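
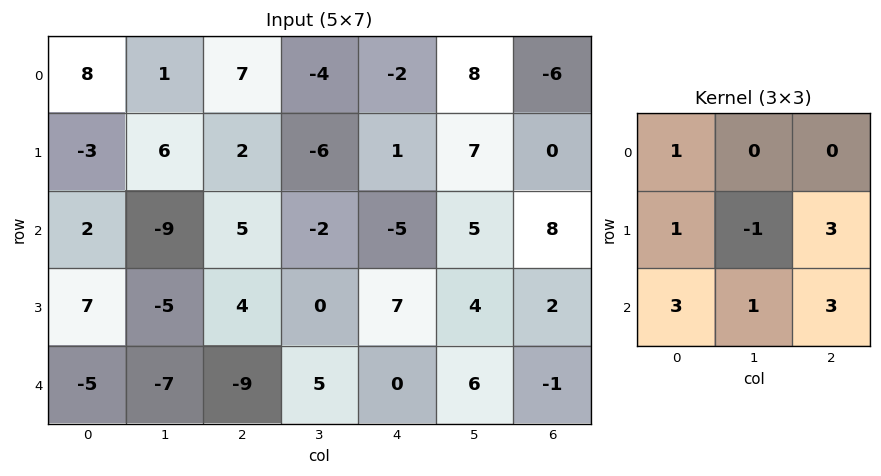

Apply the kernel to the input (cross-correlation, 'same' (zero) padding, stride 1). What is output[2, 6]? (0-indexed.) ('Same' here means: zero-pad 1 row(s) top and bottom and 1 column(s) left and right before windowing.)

18

The receptive field on the zero-padded input at this output position is [7 0 0 / 5 8 0 / 4 2 0]. Elementwise product with the kernel and sum: 7·1 + 5·1 + 8·-1 + 0·3 + 4·3 + 2·1 + 0·3.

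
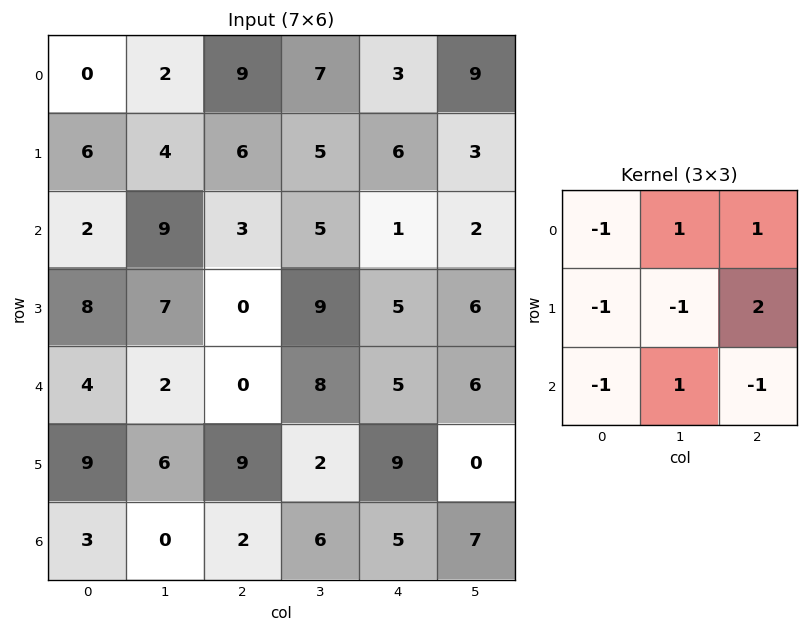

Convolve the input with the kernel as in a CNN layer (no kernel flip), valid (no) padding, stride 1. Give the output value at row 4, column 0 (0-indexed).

-4

The receptive field on the input at this output position is [4 2 0 / 9 6 9 / 3 0 2]. Elementwise product with the kernel and sum: 4·-1 + 2·1 + 0·1 + 9·-1 + 6·-1 + 9·2 + 3·-1 + 0·1 + 2·-1.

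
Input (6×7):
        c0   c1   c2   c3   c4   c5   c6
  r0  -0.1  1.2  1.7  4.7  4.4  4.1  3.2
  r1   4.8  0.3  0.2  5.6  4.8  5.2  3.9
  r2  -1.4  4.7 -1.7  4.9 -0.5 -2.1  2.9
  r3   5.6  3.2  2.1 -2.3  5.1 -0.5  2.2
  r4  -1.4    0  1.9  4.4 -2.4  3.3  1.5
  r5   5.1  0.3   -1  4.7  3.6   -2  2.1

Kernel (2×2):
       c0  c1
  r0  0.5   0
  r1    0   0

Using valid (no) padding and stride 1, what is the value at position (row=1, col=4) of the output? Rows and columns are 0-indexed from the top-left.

2.4

The receptive field on the input at this output position is [4.8 5.2 / -0.5 -2.1]. Elementwise product with the kernel and sum: 4.8·0.5.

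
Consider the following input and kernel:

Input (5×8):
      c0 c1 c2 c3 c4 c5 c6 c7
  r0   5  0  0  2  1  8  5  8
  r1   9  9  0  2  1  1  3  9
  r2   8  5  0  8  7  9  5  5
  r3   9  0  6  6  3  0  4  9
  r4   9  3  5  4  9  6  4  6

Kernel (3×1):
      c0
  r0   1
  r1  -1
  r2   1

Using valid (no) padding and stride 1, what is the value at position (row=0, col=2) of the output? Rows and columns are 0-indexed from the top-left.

0

The receptive field on the input at this output position is [0 / 0 / 0]. Elementwise product with the kernel and sum: 0·1 + 0·-1 + 0·1.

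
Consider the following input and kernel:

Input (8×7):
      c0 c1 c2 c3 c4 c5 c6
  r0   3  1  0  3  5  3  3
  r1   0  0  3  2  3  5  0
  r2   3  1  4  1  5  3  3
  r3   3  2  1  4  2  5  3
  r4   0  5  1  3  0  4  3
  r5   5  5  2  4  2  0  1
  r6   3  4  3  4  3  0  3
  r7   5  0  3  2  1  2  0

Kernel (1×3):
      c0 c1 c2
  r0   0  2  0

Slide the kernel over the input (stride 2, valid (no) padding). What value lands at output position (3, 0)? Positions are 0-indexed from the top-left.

8

The receptive field on the input at this output position is [3 4 3]. Elementwise product with the kernel and sum: 4·2.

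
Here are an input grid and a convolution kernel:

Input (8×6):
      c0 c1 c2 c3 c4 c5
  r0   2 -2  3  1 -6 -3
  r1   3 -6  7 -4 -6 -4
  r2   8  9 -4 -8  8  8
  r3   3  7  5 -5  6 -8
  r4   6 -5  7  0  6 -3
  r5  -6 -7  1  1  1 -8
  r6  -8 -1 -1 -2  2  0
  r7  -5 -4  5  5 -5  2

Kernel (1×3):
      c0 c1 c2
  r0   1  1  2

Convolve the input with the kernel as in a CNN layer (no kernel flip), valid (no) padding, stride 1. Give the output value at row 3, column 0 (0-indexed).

20

The receptive field on the input at this output position is [3 7 5]. Elementwise product with the kernel and sum: 3·1 + 7·1 + 5·2.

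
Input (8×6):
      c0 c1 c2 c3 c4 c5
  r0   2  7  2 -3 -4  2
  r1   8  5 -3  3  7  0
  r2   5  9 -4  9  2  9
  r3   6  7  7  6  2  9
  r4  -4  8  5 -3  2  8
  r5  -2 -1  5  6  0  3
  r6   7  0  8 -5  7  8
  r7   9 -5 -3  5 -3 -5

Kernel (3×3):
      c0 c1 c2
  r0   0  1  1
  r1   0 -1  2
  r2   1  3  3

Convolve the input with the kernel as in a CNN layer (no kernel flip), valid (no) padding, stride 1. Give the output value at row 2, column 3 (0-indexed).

54

The receptive field on the input at this output position is [9 2 9 / 6 2 9 / -3 2 8]. Elementwise product with the kernel and sum: 2·1 + 9·1 + 2·-1 + 9·2 + -3·1 + 2·3 + 8·3.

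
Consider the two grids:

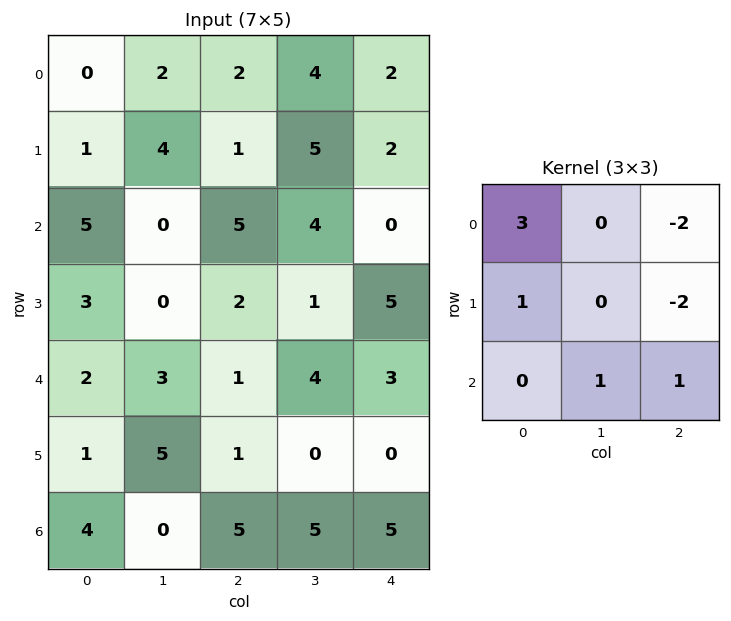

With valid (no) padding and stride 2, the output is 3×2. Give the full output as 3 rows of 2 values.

0 3
8 14
8 8

Output[0,0]: The receptive field on the input at this output position is [0 2 2 / 1 4 1 / 5 0 5]. Elementwise product with the kernel and sum: 0·3 + 2·-2 + 1·1 + 1·-2 + 0·1 + 5·1.
Output[0,1]: The receptive field on the input at this output position is [2 4 2 / 1 5 2 / 5 4 0]. Elementwise product with the kernel and sum: 2·3 + 2·-2 + 1·1 + 2·-2 + 4·1 + 0·1.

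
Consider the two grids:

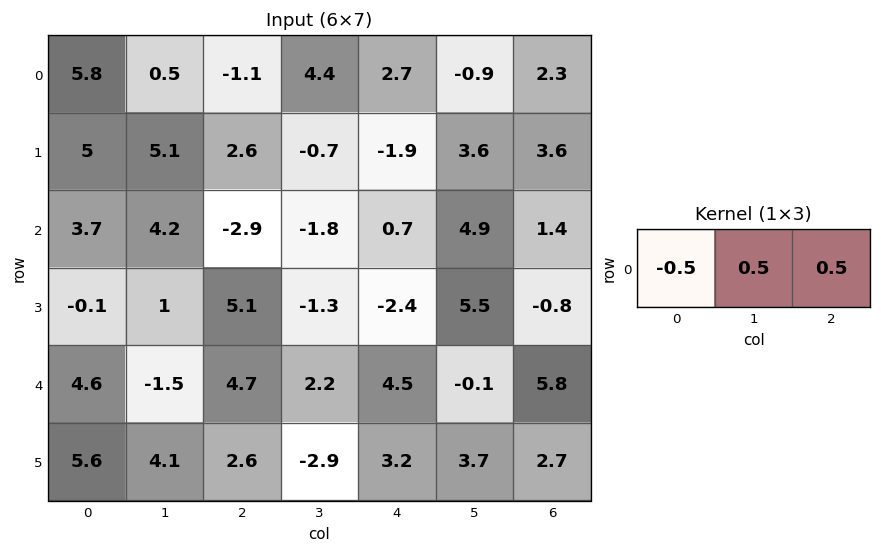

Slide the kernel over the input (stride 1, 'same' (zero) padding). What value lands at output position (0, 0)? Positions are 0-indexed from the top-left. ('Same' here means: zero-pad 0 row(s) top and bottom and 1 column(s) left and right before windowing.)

The receptive field on the zero-padded input at this output position is [0 5.8 0.5]. Elementwise product with the kernel and sum: 0·-0.5 + 5.8·0.5 + 0.5·0.5.

3.15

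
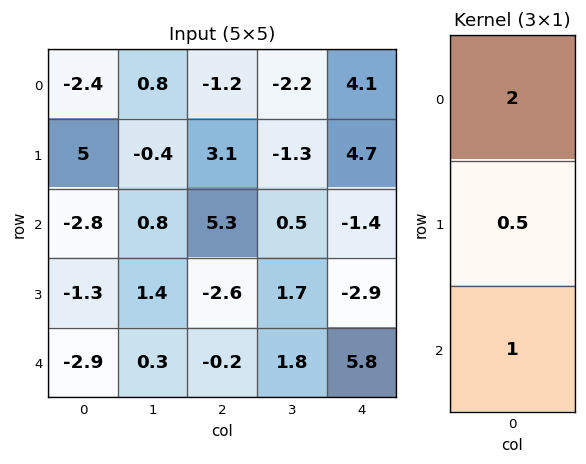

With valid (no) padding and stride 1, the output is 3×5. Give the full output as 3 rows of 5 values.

Output[0,0]: The receptive field on the input at this output position is [-2.4 / 5 / -2.8]. Elementwise product with the kernel and sum: -2.4·2 + 5·0.5 + -2.8·1.

-5.1 2.2 4.45 -4.55 9.15
7.3 1 6.25 -0.65 5.8
-9.15 2.6 9.1 3.65 1.55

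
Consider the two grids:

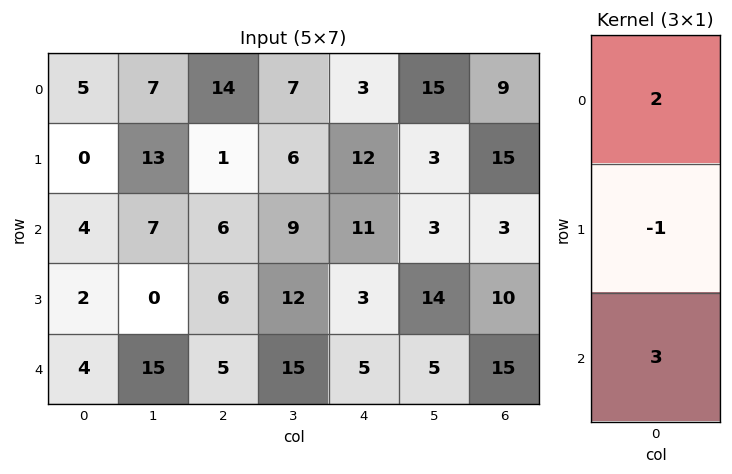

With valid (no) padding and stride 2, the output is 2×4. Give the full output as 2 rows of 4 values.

22 45 27 12
18 21 34 41

Output[0,0]: The receptive field on the input at this output position is [5 / 0 / 4]. Elementwise product with the kernel and sum: 5·2 + 0·-1 + 4·3.
Output[0,1]: The receptive field on the input at this output position is [14 / 1 / 6]. Elementwise product with the kernel and sum: 14·2 + 1·-1 + 6·3.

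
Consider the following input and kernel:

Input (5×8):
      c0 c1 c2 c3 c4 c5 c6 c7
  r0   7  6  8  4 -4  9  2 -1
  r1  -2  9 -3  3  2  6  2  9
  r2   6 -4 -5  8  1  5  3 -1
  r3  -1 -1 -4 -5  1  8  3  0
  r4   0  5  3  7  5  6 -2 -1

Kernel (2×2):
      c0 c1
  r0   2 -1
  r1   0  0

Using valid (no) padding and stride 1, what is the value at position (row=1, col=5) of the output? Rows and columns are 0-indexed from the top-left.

The receptive field on the input at this output position is [6 2 / 5 3]. Elementwise product with the kernel and sum: 6·2 + 2·-1.

10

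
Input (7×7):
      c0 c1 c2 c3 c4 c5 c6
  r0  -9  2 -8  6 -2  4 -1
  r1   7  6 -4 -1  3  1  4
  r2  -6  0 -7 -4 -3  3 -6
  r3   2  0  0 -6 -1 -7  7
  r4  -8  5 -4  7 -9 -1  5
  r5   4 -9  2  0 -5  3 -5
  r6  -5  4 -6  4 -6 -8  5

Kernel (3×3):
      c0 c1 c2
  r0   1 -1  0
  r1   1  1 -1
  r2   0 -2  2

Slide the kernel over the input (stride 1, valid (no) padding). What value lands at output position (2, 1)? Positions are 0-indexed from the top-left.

35

The receptive field on the input at this output position is [0 -7 -4 / 0 0 -6 / 5 -4 7]. Elementwise product with the kernel and sum: 0·1 + -7·-1 + 0·1 + 0·1 + -6·-1 + -4·-2 + 7·2.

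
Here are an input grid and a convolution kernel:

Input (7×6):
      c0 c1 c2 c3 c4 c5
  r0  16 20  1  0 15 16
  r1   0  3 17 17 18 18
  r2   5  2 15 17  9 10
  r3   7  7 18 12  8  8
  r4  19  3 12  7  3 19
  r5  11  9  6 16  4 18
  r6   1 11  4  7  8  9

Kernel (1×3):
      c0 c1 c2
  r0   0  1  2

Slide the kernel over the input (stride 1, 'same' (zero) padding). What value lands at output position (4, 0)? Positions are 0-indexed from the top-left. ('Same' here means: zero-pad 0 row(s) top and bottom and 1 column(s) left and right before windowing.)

The receptive field on the zero-padded input at this output position is [0 19 3]. Elementwise product with the kernel and sum: 19·1 + 3·2.

25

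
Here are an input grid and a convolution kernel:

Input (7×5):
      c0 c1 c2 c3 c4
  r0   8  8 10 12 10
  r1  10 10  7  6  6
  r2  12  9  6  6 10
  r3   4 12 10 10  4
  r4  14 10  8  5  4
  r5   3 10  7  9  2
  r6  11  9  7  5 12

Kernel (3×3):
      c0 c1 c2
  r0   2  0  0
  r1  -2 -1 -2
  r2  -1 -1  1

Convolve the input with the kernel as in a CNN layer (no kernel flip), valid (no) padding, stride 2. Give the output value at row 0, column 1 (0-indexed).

-14

The receptive field on the input at this output position is [10 12 10 / 7 6 6 / 6 6 10]. Elementwise product with the kernel and sum: 10·2 + 7·-2 + 6·-1 + 6·-2 + 6·-1 + 6·-1 + 10·1.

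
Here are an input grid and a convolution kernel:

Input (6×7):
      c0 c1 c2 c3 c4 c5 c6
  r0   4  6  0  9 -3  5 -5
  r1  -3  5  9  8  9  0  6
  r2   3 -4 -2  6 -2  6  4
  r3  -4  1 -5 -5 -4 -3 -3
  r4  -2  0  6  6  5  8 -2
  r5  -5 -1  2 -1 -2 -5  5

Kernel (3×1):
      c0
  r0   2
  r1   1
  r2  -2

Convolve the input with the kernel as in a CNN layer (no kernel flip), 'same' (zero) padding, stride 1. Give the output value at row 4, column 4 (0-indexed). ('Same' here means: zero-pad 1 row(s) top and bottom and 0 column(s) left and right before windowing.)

The receptive field on the zero-padded input at this output position is [-4 / 5 / -2]. Elementwise product with the kernel and sum: -4·2 + 5·1 + -2·-2.

1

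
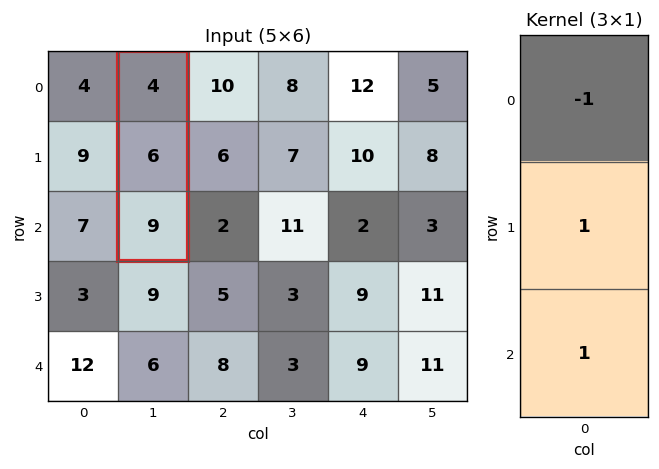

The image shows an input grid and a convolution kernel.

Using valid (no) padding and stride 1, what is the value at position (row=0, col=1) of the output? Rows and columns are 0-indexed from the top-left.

The receptive field on the input at this output position is [4 / 6 / 9]. Elementwise product with the kernel and sum: 4·-1 + 6·1 + 9·1.

11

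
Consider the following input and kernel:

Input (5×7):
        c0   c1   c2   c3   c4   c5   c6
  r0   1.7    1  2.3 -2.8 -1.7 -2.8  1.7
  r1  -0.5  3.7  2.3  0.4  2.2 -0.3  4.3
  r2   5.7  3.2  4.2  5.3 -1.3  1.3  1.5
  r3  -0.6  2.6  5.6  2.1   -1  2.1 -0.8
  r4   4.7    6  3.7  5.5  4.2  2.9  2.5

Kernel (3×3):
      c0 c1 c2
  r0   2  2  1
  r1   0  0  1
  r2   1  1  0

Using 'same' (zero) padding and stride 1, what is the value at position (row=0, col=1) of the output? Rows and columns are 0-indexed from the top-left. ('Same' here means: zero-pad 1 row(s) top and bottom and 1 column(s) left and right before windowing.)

5.5

The receptive field on the zero-padded input at this output position is [0 0 0 / 1.7 1 2.3 / -0.5 3.7 2.3]. Elementwise product with the kernel and sum: 0·2 + 0·2 + 0·1 + 2.3·1 + -0.5·1 + 3.7·1.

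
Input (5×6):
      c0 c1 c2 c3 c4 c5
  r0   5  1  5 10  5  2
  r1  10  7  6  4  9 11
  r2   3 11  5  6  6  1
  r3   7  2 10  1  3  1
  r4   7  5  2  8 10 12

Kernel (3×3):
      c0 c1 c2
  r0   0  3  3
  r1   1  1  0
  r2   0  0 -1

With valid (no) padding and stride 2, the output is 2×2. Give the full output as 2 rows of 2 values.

Output[0,0]: The receptive field on the input at this output position is [5 1 5 / 10 7 6 / 3 11 5]. Elementwise product with the kernel and sum: 1·3 + 5·3 + 10·1 + 7·1 + 5·-1.

30 49
55 37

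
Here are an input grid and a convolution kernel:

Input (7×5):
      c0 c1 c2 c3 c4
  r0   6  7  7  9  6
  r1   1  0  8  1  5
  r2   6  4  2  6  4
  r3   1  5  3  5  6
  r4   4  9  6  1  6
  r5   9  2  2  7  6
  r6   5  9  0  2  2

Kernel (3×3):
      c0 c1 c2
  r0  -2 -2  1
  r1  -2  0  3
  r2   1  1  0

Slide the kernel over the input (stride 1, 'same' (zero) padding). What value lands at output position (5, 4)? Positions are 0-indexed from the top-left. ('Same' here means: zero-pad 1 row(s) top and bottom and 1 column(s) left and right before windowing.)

-24

The receptive field on the zero-padded input at this output position is [1 6 0 / 7 6 0 / 2 2 0]. Elementwise product with the kernel and sum: 1·-2 + 6·-2 + 0·1 + 7·-2 + 0·3 + 2·1 + 2·1.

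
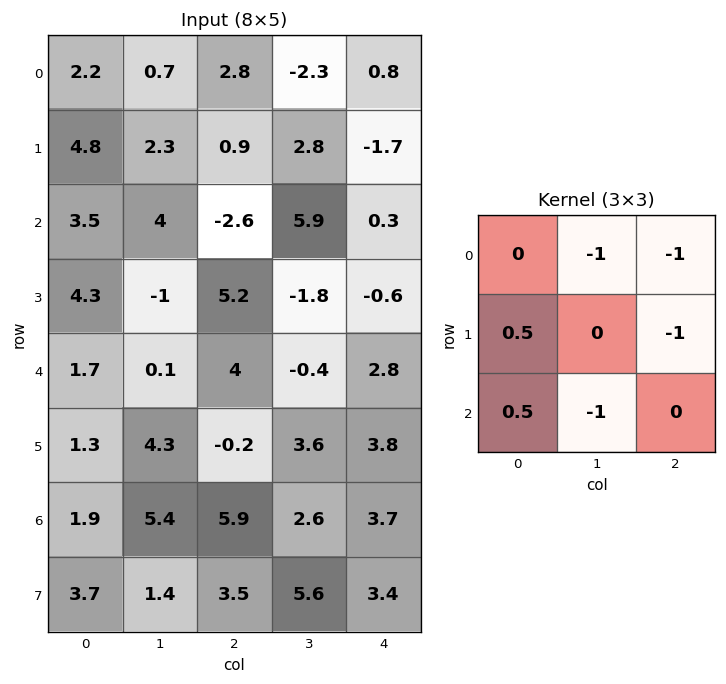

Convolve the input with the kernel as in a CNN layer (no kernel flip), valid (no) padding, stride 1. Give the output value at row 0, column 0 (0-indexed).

The receptive field on the input at this output position is [2.2 0.7 2.8 / 4.8 2.3 0.9 / 3.5 4 -2.6]. Elementwise product with the kernel and sum: 0.7·-1 + 2.8·-1 + 4.8·0.5 + 0.9·-1 + 3.5·0.5 + 4·-1.

-4.25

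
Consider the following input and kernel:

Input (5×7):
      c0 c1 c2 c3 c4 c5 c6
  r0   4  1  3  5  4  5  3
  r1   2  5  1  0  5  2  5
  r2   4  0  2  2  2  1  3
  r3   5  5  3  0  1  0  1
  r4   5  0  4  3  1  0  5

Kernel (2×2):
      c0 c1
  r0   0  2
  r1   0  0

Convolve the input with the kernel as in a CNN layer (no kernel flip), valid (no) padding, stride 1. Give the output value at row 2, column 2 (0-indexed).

The receptive field on the input at this output position is [2 2 / 3 0]. Elementwise product with the kernel and sum: 2·2.

4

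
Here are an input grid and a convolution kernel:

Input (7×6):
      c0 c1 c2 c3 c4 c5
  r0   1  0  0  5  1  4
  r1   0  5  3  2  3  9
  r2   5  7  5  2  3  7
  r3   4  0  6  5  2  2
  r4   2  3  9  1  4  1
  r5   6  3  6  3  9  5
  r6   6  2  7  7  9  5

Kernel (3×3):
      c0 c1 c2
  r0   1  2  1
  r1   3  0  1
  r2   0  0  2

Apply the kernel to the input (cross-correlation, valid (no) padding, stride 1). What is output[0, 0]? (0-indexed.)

The receptive field on the input at this output position is [1 0 0 / 0 5 3 / 5 7 5]. Elementwise product with the kernel and sum: 1·1 + 0·2 + 0·1 + 0·3 + 3·1 + 5·2.

14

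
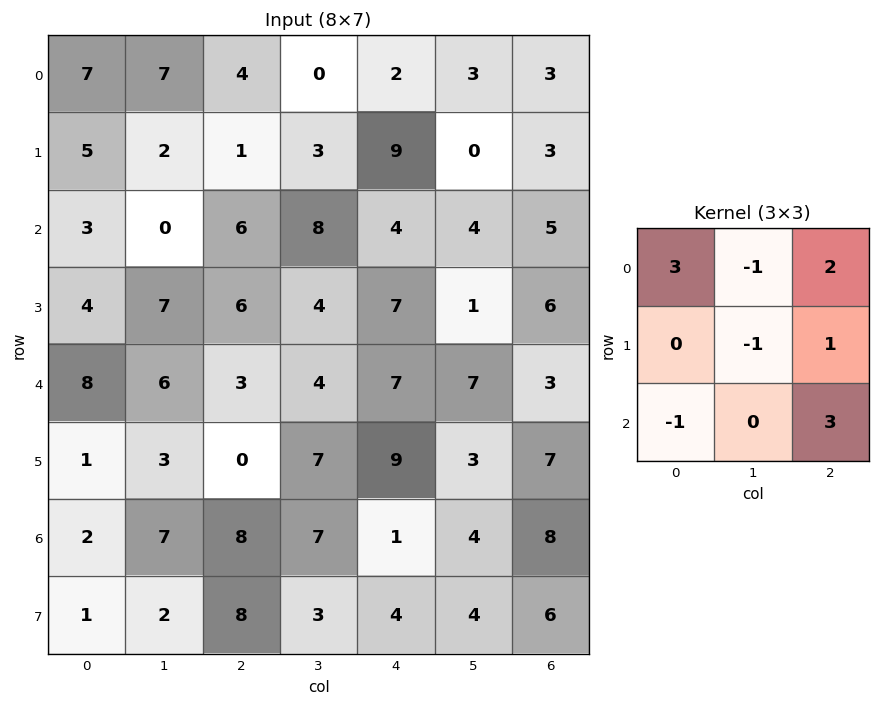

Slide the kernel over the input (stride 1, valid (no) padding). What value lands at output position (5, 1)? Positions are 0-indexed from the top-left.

29

The receptive field on the input at this output position is [3 0 7 / 7 8 7 / 2 8 3]. Elementwise product with the kernel and sum: 3·3 + 0·-1 + 7·2 + 8·-1 + 7·1 + 2·-1 + 3·3.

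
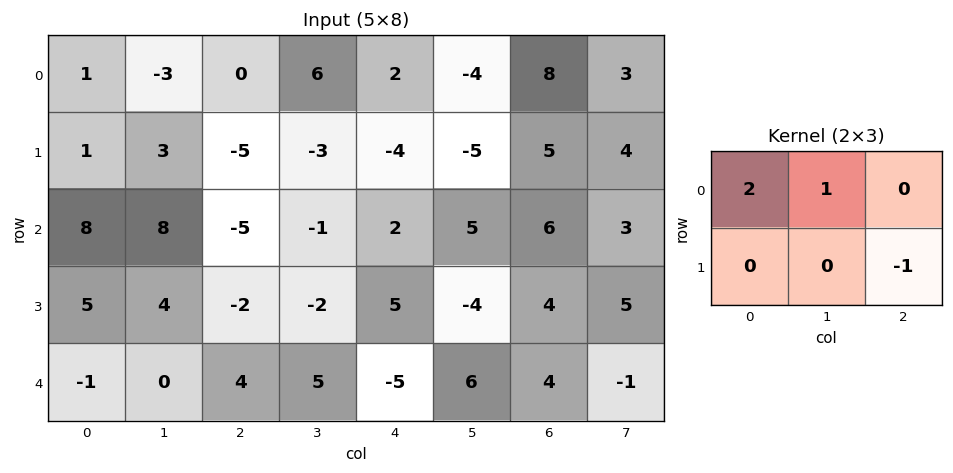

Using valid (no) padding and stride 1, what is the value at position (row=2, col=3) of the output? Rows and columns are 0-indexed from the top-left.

4

The receptive field on the input at this output position is [-1 2 5 / -2 5 -4]. Elementwise product with the kernel and sum: -1·2 + 2·1 + -4·-1.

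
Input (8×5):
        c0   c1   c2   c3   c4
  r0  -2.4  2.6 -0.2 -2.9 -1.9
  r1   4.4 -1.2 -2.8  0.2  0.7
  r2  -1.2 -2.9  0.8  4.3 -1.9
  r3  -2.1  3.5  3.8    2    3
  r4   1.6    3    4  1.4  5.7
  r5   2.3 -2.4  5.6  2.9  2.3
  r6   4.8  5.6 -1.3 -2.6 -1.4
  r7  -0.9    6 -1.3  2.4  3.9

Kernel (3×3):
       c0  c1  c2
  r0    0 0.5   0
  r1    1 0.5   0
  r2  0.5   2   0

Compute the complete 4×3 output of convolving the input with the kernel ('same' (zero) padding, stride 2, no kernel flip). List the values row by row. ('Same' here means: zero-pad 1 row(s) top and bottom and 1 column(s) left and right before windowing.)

7.6 -3.7 -2.35
-2.6 5.45 10.7
4.35 16.9 11.8
1.75 8.15 6.85

Output[0,0]: The receptive field on the zero-padded input at this output position is [0 0 0 / 0 -2.4 2.6 / 0 4.4 -1.2]. Elementwise product with the kernel and sum: 0·0.5 + 0·1 + -2.4·0.5 + 0·0.5 + 4.4·2.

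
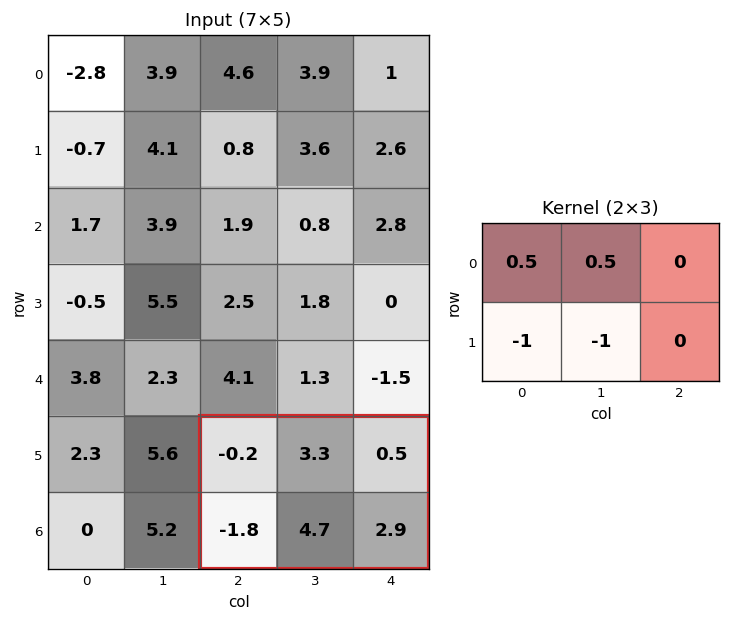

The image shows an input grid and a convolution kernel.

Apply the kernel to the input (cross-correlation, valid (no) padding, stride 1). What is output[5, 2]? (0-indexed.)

-1.35

The receptive field on the input at this output position is [-0.2 3.3 0.5 / -1.8 4.7 2.9]. Elementwise product with the kernel and sum: -0.2·0.5 + 3.3·0.5 + -1.8·-1 + 4.7·-1.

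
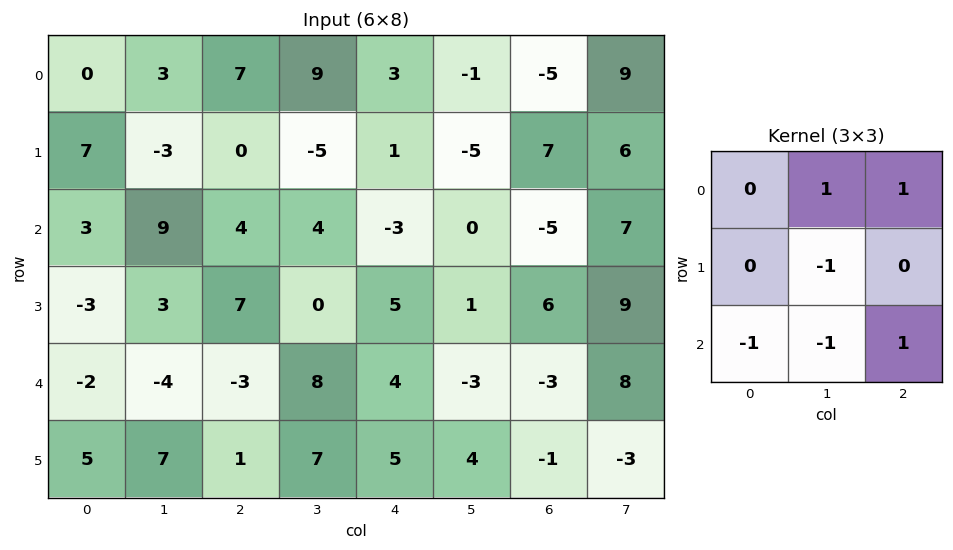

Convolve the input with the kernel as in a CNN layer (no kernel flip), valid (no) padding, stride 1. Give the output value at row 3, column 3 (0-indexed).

-6

The receptive field on the input at this output position is [0 5 1 / 8 4 -3 / 7 5 4]. Elementwise product with the kernel and sum: 5·1 + 1·1 + 4·-1 + 7·-1 + 5·-1 + 4·1.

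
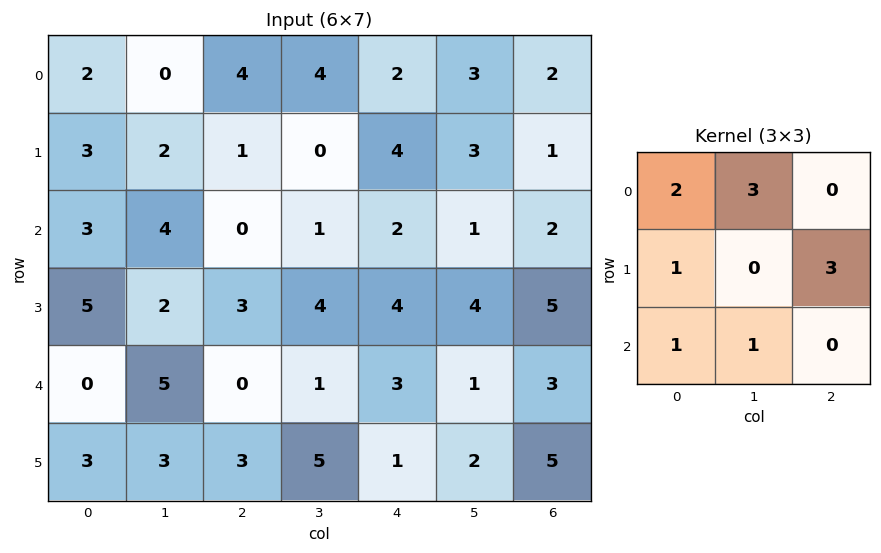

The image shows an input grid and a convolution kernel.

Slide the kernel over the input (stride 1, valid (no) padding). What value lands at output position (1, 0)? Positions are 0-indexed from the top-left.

The receptive field on the input at this output position is [3 2 1 / 3 4 0 / 5 2 3]. Elementwise product with the kernel and sum: 3·2 + 2·3 + 3·1 + 0·3 + 5·1 + 2·1.

22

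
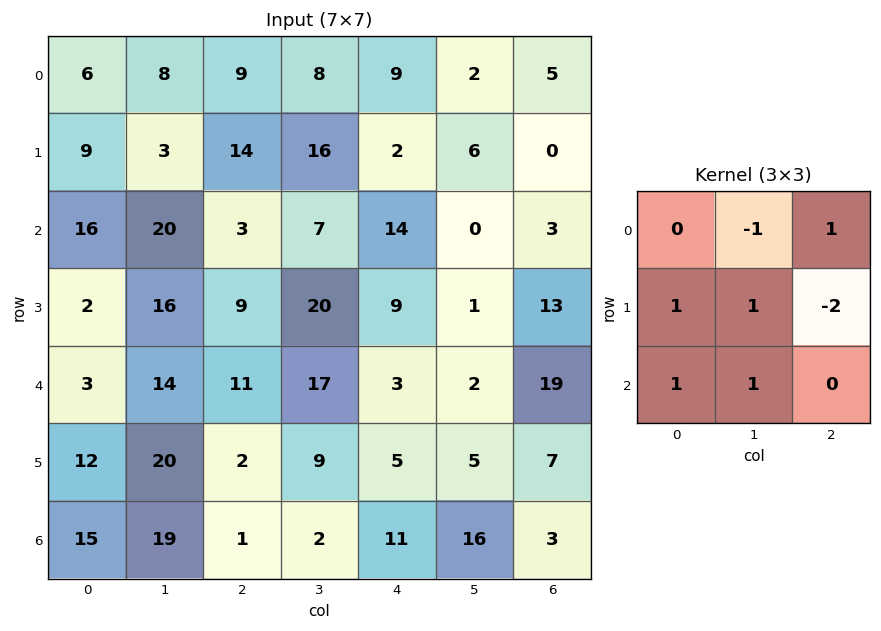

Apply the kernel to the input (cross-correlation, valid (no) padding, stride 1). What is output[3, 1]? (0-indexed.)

24

The receptive field on the input at this output position is [16 9 20 / 14 11 17 / 20 2 9]. Elementwise product with the kernel and sum: 9·-1 + 20·1 + 14·1 + 11·1 + 17·-2 + 20·1 + 2·1.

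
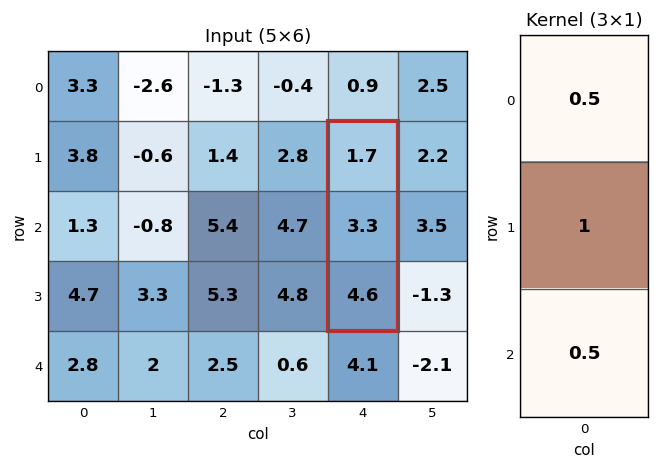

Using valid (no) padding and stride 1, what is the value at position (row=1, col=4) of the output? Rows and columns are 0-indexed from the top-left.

The receptive field on the input at this output position is [1.7 / 3.3 / 4.6]. Elementwise product with the kernel and sum: 1.7·0.5 + 3.3·1 + 4.6·0.5.

6.45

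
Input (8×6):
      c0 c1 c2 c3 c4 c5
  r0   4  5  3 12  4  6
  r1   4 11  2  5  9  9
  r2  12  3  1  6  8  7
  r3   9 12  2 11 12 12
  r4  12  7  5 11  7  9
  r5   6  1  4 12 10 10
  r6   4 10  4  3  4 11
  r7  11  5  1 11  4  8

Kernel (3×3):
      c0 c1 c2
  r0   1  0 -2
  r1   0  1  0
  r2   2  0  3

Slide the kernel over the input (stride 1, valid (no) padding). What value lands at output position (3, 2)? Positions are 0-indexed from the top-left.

27

The receptive field on the input at this output position is [2 11 12 / 5 11 7 / 4 12 10]. Elementwise product with the kernel and sum: 2·1 + 12·-2 + 11·1 + 4·2 + 10·3.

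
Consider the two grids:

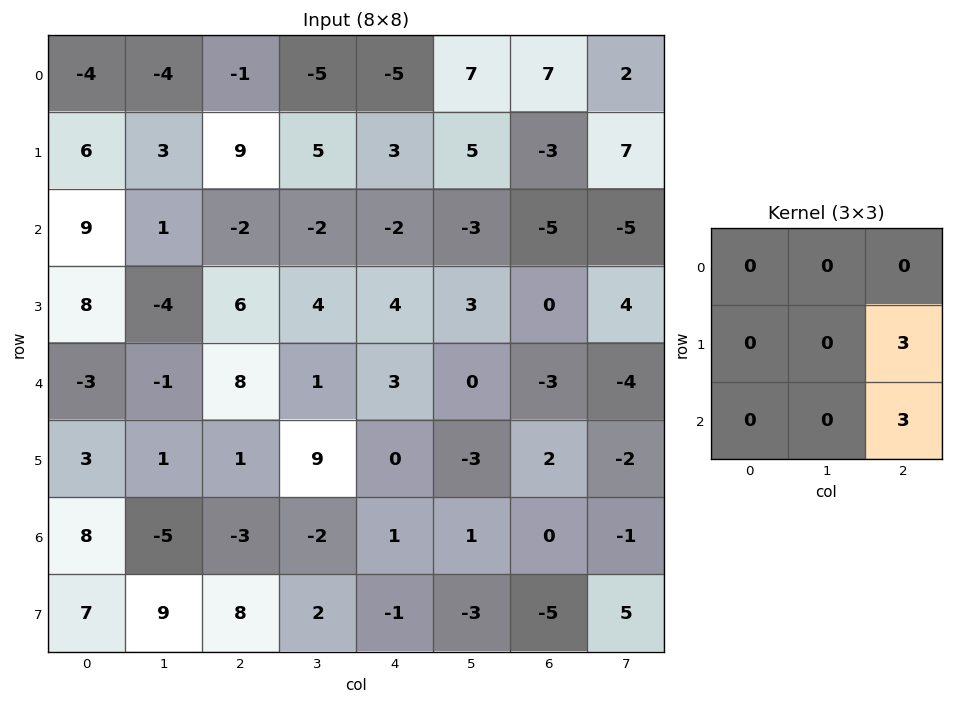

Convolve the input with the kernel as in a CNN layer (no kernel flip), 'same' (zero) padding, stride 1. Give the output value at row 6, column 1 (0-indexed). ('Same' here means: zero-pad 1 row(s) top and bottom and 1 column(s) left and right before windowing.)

15

The receptive field on the zero-padded input at this output position is [3 1 1 / 8 -5 -3 / 7 9 8]. Elementwise product with the kernel and sum: -3·3 + 8·3.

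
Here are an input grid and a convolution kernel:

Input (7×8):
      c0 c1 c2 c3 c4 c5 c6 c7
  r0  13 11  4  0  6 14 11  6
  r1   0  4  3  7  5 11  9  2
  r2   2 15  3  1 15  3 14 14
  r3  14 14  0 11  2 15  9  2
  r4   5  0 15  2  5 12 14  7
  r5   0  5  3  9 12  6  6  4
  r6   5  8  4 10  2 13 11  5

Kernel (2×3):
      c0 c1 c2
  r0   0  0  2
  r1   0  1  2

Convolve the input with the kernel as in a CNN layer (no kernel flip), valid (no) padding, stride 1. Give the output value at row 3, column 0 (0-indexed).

30

The receptive field on the input at this output position is [14 14 0 / 5 0 15]. Elementwise product with the kernel and sum: 0·2 + 0·1 + 15·2.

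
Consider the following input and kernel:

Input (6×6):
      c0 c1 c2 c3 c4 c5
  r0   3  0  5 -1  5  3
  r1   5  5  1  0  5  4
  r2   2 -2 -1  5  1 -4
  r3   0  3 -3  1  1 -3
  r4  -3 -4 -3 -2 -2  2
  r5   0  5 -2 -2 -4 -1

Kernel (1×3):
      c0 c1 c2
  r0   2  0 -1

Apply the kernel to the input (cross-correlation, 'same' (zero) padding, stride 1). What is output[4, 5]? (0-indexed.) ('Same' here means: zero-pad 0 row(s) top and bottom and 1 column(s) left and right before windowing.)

-4

The receptive field on the zero-padded input at this output position is [-2 2 0]. Elementwise product with the kernel and sum: -2·2 + 0·-1.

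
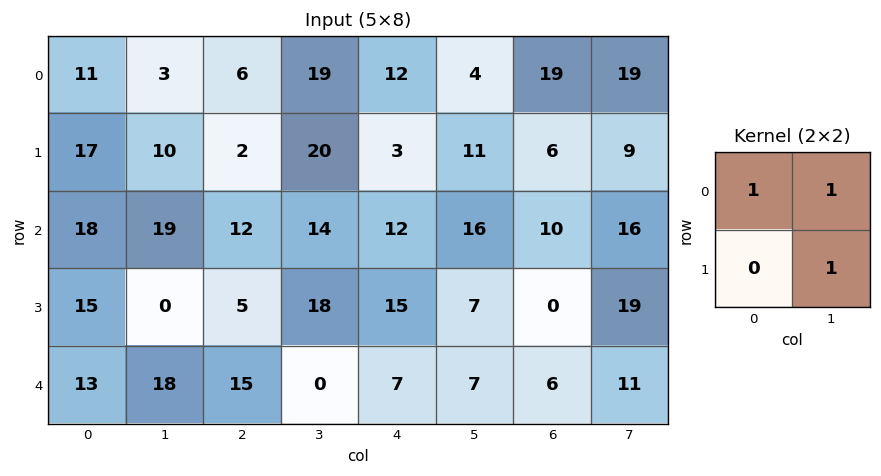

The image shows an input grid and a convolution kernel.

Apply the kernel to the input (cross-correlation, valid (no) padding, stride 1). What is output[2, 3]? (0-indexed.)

41

The receptive field on the input at this output position is [14 12 / 18 15]. Elementwise product with the kernel and sum: 14·1 + 12·1 + 15·1.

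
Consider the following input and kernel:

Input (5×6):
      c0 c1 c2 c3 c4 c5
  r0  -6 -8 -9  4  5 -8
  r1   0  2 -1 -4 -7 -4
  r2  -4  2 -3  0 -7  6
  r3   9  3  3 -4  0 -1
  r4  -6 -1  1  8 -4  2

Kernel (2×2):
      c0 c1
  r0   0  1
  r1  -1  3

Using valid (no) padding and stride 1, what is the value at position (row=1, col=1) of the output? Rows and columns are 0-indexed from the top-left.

-12

The receptive field on the input at this output position is [2 -1 / 2 -3]. Elementwise product with the kernel and sum: -1·1 + 2·-1 + -3·3.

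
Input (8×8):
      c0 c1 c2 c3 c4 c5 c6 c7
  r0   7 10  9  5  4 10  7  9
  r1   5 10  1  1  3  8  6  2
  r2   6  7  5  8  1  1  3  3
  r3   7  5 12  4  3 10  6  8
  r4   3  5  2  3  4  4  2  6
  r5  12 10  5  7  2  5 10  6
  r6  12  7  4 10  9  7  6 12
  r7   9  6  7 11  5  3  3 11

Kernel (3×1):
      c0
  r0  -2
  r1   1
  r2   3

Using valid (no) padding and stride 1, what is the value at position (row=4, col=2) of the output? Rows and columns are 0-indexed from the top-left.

13

The receptive field on the input at this output position is [2 / 5 / 4]. Elementwise product with the kernel and sum: 2·-2 + 5·1 + 4·3.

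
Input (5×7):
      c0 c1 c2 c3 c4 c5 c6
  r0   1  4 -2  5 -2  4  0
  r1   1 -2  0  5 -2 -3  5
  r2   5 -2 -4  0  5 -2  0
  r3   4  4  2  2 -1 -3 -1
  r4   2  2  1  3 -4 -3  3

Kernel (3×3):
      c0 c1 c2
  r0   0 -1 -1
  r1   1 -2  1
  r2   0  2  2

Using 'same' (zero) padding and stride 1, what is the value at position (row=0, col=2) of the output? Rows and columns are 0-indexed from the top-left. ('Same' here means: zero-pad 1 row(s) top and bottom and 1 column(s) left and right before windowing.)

23

The receptive field on the zero-padded input at this output position is [0 0 0 / 4 -2 5 / -2 0 5]. Elementwise product with the kernel and sum: 0·-1 + 0·-1 + 4·1 + -2·-2 + 5·1 + 0·2 + 5·2.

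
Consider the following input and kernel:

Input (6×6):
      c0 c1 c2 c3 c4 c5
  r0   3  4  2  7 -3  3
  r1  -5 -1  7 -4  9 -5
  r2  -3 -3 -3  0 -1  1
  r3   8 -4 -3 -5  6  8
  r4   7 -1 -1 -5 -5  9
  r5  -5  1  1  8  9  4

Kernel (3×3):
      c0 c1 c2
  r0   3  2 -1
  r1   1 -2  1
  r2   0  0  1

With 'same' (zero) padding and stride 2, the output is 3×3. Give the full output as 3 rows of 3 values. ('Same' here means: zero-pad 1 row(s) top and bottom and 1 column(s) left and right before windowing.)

Output[0,0]: The receptive field on the zero-padded input at this output position is [0 0 0 / 0 3 4 / 0 -5 -1]. Elementwise product with the kernel and sum: 0·3 + 0·2 + 0·-1 + 0·1 + 3·-2 + 4·1 + -1·1.
Output[0,1]: The receptive field on the zero-padded input at this output position is [0 0 0 / 4 2 7 / -1 7 -4]. Elementwise product with the kernel and sum: 0·3 + 0·2 + 0·-1 + 4·1 + 2·-2 + 7·1 + -4·1.

-3 3 11
-10 13 22
6 -9 7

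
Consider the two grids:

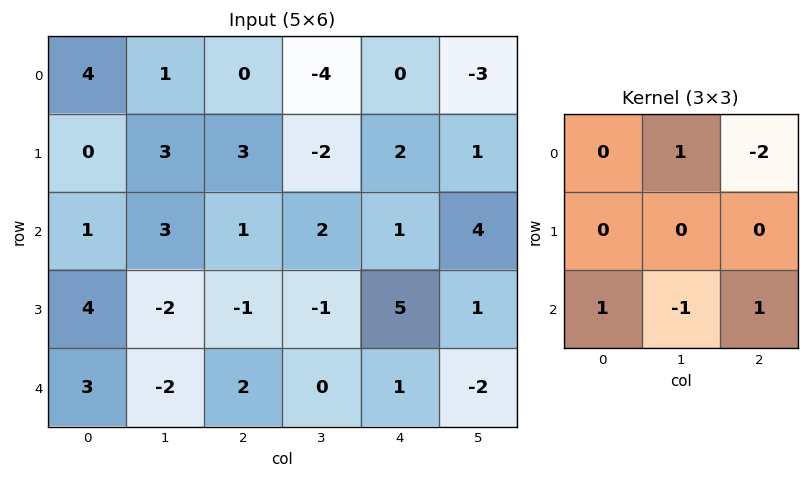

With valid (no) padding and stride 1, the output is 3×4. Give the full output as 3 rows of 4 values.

0 12 -4 11
2 5 -1 -5
8 -7 3 -10

Output[0,0]: The receptive field on the input at this output position is [4 1 0 / 0 3 3 / 1 3 1]. Elementwise product with the kernel and sum: 1·1 + 0·-2 + 1·1 + 3·-1 + 1·1.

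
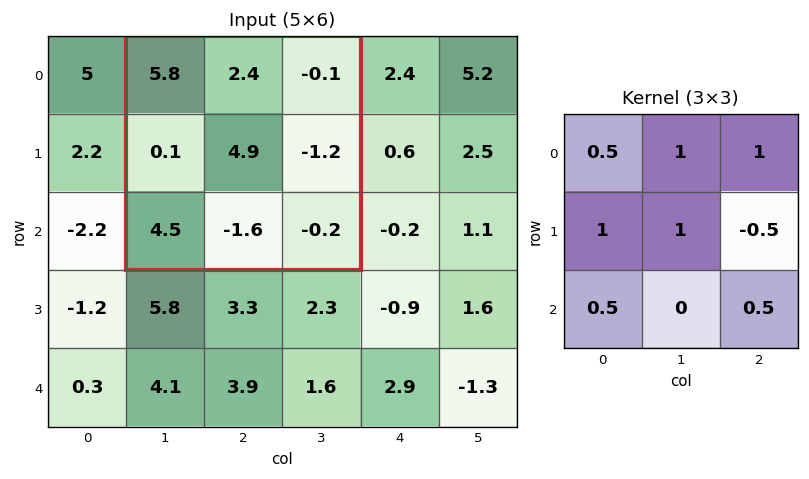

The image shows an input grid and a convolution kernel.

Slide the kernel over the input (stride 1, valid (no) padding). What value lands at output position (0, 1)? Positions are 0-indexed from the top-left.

The receptive field on the input at this output position is [5.8 2.4 -0.1 / 0.1 4.9 -1.2 / 4.5 -1.6 -0.2]. Elementwise product with the kernel and sum: 5.8·0.5 + 2.4·1 + -0.1·1 + 0.1·1 + 4.9·1 + -1.2·-0.5 + 4.5·0.5 + -0.2·0.5.

12.95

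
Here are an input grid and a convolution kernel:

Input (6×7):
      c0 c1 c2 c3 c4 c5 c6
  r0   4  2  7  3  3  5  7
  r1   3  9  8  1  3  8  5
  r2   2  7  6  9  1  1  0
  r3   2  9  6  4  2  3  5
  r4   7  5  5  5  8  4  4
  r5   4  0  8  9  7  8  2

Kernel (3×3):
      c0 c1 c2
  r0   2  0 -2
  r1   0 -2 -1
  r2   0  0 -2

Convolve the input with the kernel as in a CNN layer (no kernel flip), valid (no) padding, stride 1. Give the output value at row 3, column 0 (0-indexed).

The receptive field on the input at this output position is [2 9 6 / 7 5 5 / 4 0 8]. Elementwise product with the kernel and sum: 2·2 + 6·-2 + 5·-2 + 5·-1 + 8·-2.

-39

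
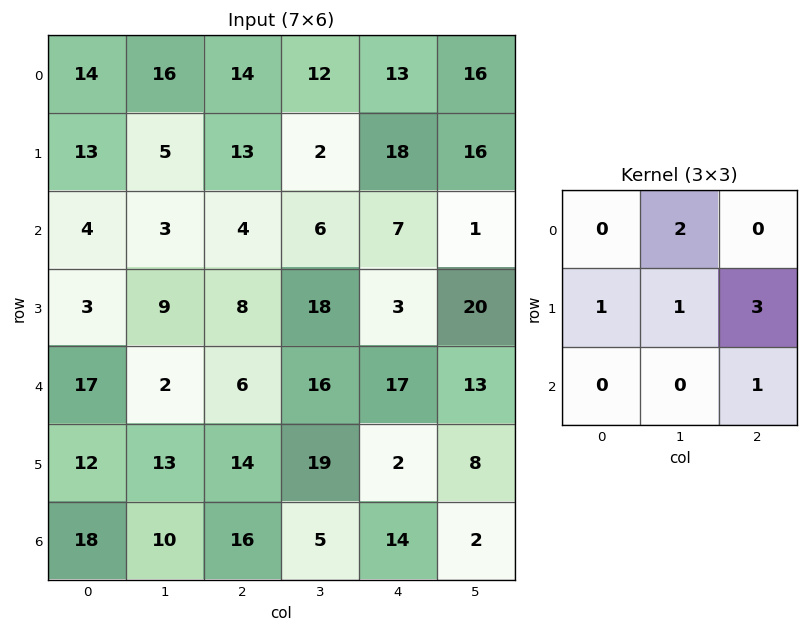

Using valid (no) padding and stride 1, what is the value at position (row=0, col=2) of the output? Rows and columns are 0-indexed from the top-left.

The receptive field on the input at this output position is [14 12 13 / 13 2 18 / 4 6 7]. Elementwise product with the kernel and sum: 12·2 + 13·1 + 2·1 + 18·3 + 7·1.

100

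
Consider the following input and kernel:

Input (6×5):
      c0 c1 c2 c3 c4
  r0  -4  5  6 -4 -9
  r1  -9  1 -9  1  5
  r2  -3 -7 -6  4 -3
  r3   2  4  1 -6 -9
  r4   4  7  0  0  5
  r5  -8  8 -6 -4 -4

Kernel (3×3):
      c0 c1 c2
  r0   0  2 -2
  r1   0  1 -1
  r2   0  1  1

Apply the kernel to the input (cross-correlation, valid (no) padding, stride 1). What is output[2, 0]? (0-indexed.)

8

The receptive field on the input at this output position is [-3 -7 -6 / 2 4 1 / 4 7 0]. Elementwise product with the kernel and sum: -7·2 + -6·-2 + 4·1 + 1·-1 + 7·1 + 0·1.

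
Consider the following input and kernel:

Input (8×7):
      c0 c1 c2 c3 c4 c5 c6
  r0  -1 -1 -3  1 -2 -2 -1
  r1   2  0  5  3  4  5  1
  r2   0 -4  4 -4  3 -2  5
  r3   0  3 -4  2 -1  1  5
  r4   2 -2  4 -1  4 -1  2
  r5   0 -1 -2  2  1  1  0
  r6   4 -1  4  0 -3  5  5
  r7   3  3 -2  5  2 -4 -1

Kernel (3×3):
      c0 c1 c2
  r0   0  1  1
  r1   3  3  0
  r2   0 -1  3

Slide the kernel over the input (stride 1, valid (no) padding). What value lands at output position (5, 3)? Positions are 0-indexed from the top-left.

-21

The receptive field on the input at this output position is [2 1 1 / 0 -3 5 / 5 2 -4]. Elementwise product with the kernel and sum: 1·1 + 1·1 + 0·3 + -3·3 + 2·-1 + -4·3.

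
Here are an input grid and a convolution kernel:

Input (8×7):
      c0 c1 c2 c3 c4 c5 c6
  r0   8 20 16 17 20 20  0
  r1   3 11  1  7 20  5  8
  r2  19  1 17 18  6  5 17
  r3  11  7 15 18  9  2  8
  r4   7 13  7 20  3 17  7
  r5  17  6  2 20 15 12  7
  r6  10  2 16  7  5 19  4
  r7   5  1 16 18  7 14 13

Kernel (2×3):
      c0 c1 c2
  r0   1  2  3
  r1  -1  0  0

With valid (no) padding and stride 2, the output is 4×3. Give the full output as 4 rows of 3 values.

Output[0,0]: The receptive field on the input at this output position is [8 20 16 / 3 11 1]. Elementwise product with the kernel and sum: 8·1 + 20·2 + 16·3 + 3·-1.

93 109 40
61 56 58
37 54 43
57 29 48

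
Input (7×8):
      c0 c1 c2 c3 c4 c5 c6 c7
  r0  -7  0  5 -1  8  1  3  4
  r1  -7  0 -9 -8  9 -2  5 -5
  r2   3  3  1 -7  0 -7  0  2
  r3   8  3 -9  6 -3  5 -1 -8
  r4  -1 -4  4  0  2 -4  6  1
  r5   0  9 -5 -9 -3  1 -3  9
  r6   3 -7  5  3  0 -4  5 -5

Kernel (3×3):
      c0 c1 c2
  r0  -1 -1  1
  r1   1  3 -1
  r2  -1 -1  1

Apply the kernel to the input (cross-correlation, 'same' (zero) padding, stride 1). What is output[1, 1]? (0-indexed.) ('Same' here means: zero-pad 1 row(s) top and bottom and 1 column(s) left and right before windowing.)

The receptive field on the zero-padded input at this output position is [-7 0 5 / -7 0 -9 / 3 3 1]. Elementwise product with the kernel and sum: -7·-1 + 0·-1 + 5·1 + -7·1 + 0·3 + -9·-1 + 3·-1 + 3·-1 + 1·1.

9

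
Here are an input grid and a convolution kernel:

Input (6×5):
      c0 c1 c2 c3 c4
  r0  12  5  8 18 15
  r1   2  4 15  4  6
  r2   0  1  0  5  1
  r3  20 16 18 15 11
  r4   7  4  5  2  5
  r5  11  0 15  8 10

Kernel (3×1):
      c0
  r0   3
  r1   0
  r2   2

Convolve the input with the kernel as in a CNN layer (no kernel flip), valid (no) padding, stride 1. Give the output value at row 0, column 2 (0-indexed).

24

The receptive field on the input at this output position is [8 / 15 / 0]. Elementwise product with the kernel and sum: 8·3 + 0·2.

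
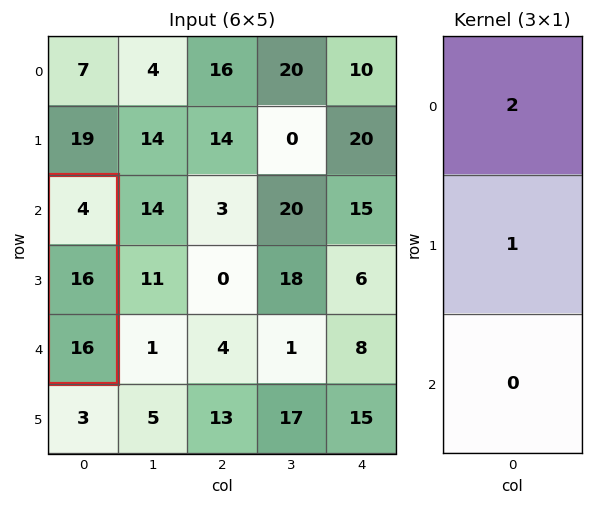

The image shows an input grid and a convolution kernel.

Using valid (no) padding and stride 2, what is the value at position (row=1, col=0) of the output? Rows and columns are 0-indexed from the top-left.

The receptive field on the input at this output position is [4 / 16 / 16]. Elementwise product with the kernel and sum: 4·2 + 16·1.

24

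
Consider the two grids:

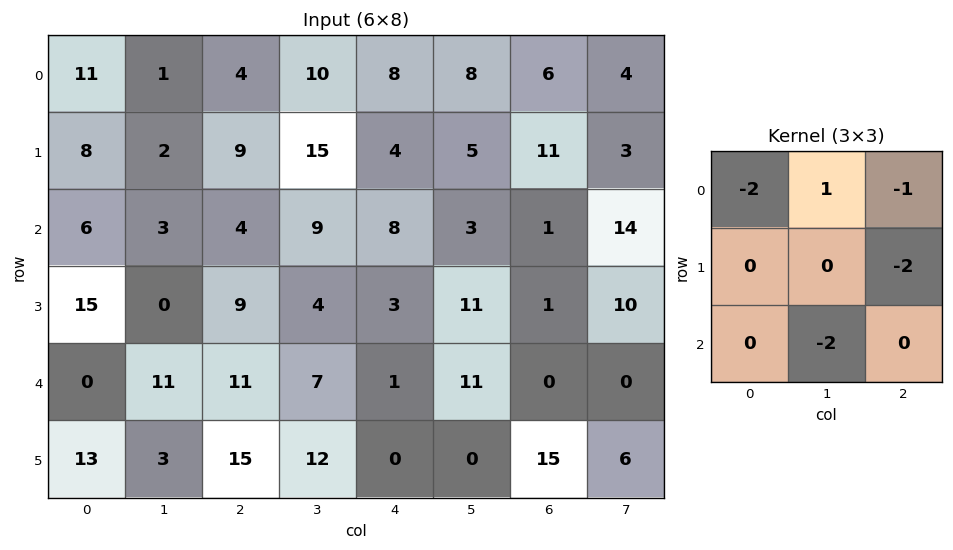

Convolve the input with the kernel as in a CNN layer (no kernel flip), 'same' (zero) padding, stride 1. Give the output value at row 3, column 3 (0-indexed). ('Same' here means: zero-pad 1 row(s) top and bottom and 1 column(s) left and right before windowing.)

The receptive field on the zero-padded input at this output position is [4 9 8 / 9 4 3 / 11 7 1]. Elementwise product with the kernel and sum: 4·-2 + 9·1 + 8·-1 + 3·-2 + 7·-2.

-27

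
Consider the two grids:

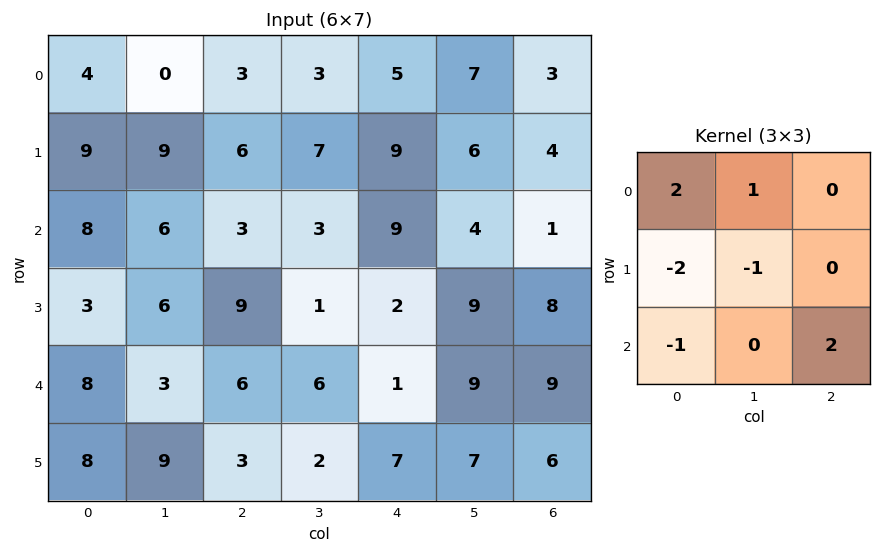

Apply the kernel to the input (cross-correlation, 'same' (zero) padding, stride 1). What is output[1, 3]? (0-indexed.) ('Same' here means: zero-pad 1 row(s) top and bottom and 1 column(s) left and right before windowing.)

The receptive field on the zero-padded input at this output position is [3 3 5 / 6 7 9 / 3 3 9]. Elementwise product with the kernel and sum: 3·2 + 3·1 + 6·-2 + 7·-1 + 3·-1 + 9·2.

5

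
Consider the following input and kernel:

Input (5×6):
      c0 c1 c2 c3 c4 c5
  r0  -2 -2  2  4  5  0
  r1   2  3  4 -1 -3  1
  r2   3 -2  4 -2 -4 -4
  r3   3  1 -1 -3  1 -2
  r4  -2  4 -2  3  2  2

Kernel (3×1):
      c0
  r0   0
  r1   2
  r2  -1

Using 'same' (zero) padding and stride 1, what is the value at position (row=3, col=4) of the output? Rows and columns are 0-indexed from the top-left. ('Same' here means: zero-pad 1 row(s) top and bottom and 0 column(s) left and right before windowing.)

0

The receptive field on the zero-padded input at this output position is [-4 / 1 / 2]. Elementwise product with the kernel and sum: 1·2 + 2·-1.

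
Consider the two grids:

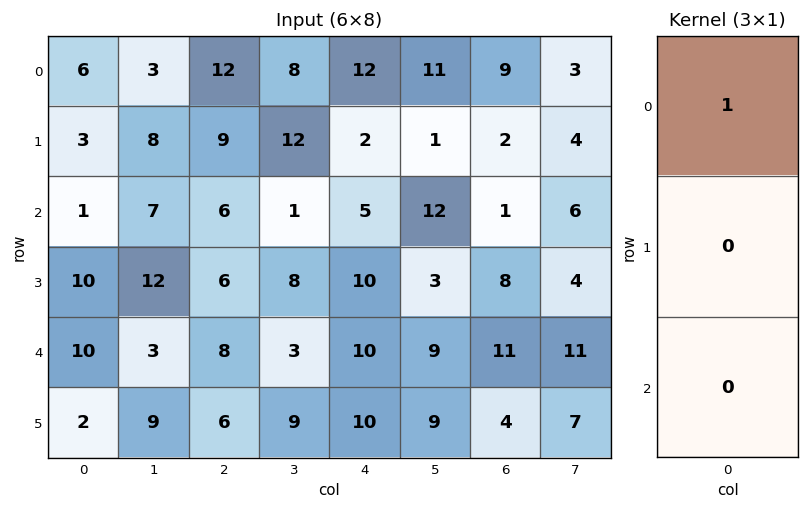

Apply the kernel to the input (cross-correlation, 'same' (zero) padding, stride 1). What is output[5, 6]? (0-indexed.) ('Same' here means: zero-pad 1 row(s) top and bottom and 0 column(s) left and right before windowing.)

The receptive field on the zero-padded input at this output position is [11 / 4 / 0]. Elementwise product with the kernel and sum: 11·1.

11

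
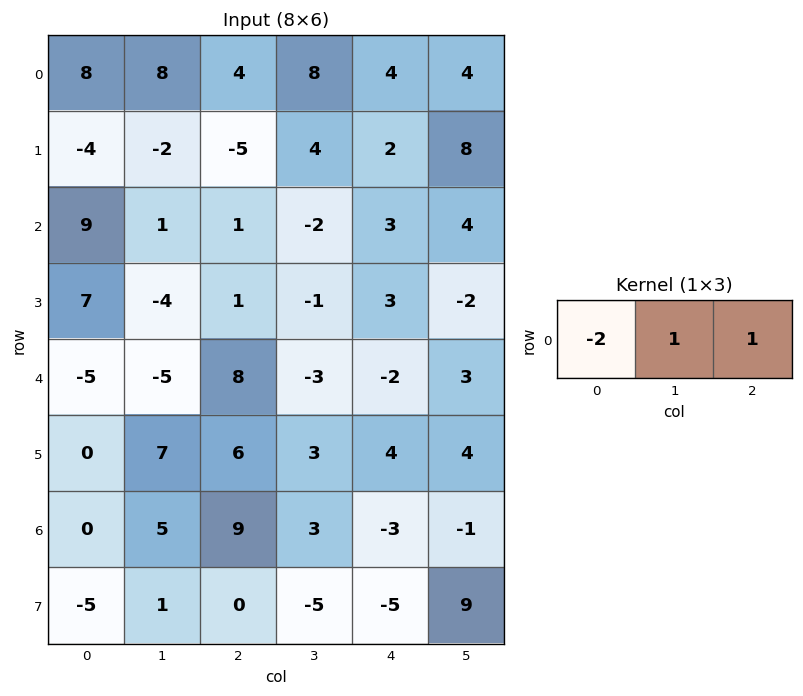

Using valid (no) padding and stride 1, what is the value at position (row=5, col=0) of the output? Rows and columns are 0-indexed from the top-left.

The receptive field on the input at this output position is [0 7 6]. Elementwise product with the kernel and sum: 0·-2 + 7·1 + 6·1.

13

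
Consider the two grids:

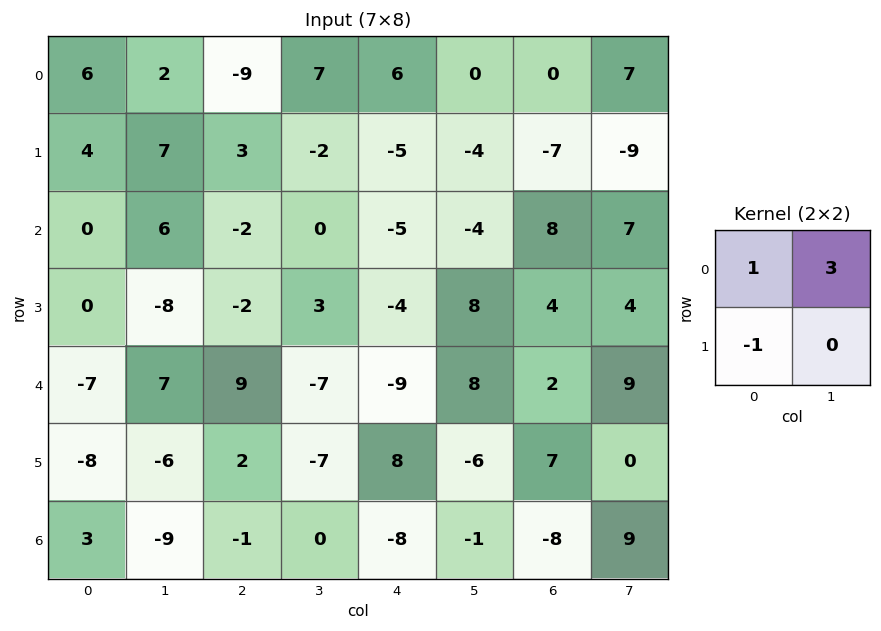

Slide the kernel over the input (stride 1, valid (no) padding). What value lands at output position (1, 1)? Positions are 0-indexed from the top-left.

The receptive field on the input at this output position is [7 3 / 6 -2]. Elementwise product with the kernel and sum: 7·1 + 3·3 + 6·-1.

10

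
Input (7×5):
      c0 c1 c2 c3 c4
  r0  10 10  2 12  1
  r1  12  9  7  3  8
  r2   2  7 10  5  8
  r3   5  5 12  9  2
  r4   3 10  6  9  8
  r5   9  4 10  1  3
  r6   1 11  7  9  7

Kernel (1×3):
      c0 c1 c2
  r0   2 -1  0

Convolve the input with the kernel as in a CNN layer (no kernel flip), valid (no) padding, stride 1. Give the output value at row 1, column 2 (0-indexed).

The receptive field on the input at this output position is [7 3 8]. Elementwise product with the kernel and sum: 7·2 + 3·-1.

11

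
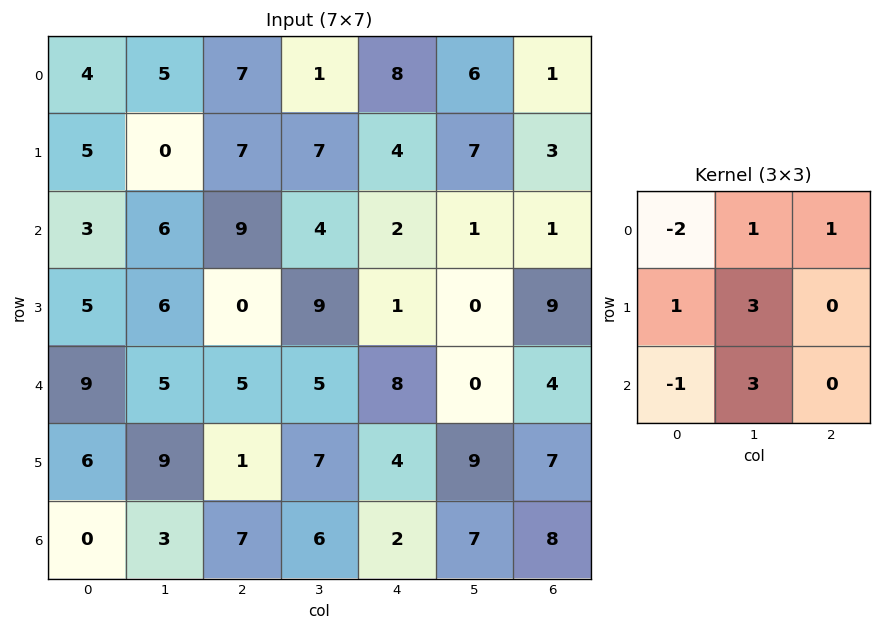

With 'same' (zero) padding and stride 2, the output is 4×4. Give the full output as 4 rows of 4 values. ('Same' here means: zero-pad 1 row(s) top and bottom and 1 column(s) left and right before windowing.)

Output[0,0]: The receptive field on the zero-padded input at this output position is [0 0 0 / 0 4 5 / 0 5 0]. Elementwise product with the kernel and sum: 0·-2 + 0·1 + 0·1 + 0·1 + 4·3 + 0·-1 + 5·3.
Output[0,1]: The receptive field on the zero-padded input at this output position is [0 0 0 / 5 7 1 / 0 7 7]. Elementwise product with the kernel and sum: 0·-2 + 0·1 + 0·1 + 5·1 + 7·3 + 0·-1 + 7·3.

27 47 30 11
29 41 1 20
56 11 17 33
15 14 11 20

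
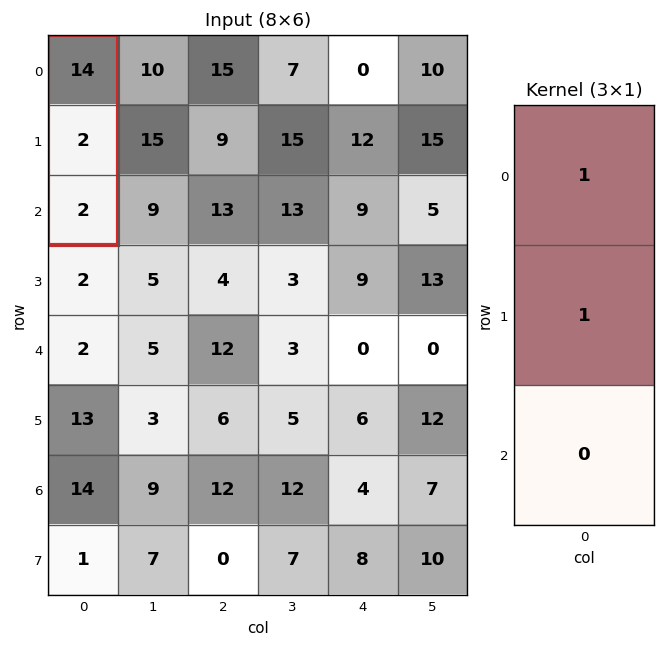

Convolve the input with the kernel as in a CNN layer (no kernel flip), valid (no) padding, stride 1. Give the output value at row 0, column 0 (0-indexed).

The receptive field on the input at this output position is [14 / 2 / 2]. Elementwise product with the kernel and sum: 14·1 + 2·1.

16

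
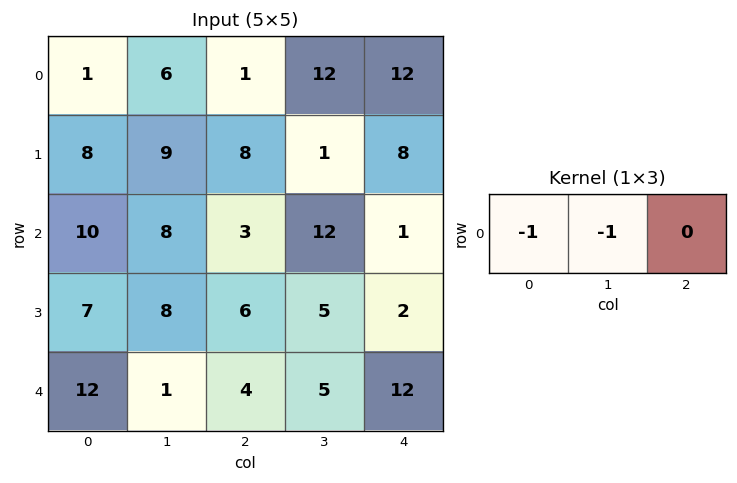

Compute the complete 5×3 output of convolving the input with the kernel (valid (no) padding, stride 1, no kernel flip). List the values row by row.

Output[0,0]: The receptive field on the input at this output position is [1 6 1]. Elementwise product with the kernel and sum: 1·-1 + 6·-1.

-7 -7 -13
-17 -17 -9
-18 -11 -15
-15 -14 -11
-13 -5 -9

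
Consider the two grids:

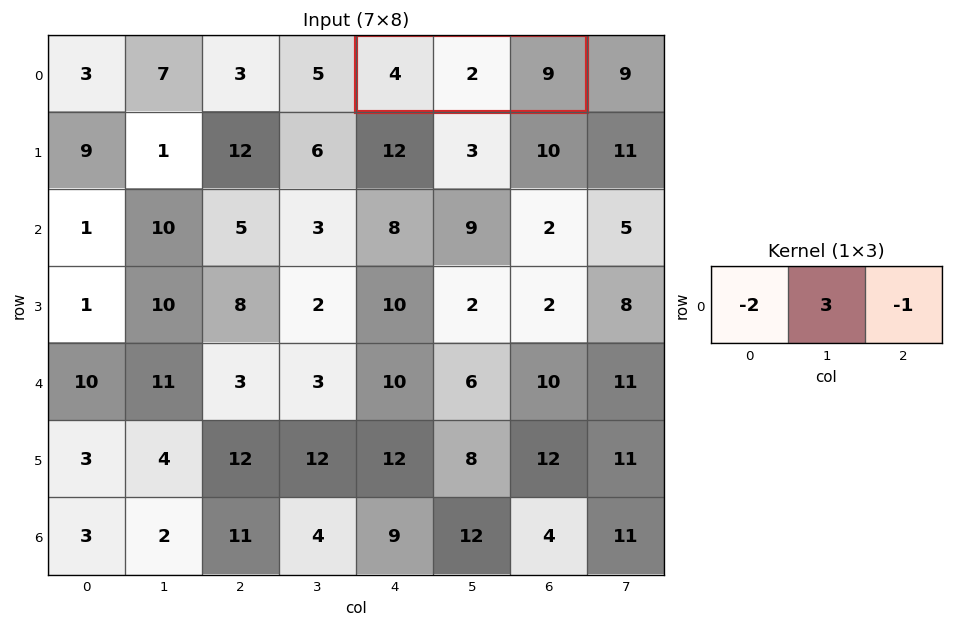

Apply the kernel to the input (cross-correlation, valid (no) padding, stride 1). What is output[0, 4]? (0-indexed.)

The receptive field on the input at this output position is [4 2 9]. Elementwise product with the kernel and sum: 4·-2 + 2·3 + 9·-1.

-11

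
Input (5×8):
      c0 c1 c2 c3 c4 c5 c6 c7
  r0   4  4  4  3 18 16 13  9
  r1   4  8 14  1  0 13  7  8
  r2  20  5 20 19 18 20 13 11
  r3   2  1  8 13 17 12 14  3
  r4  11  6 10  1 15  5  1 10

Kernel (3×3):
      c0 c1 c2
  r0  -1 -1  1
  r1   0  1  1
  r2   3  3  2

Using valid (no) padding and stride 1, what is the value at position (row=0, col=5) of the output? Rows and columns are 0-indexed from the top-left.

116

The receptive field on the input at this output position is [16 13 9 / 13 7 8 / 20 13 11]. Elementwise product with the kernel and sum: 16·-1 + 13·-1 + 9·1 + 7·1 + 8·1 + 20·3 + 13·3 + 11·2.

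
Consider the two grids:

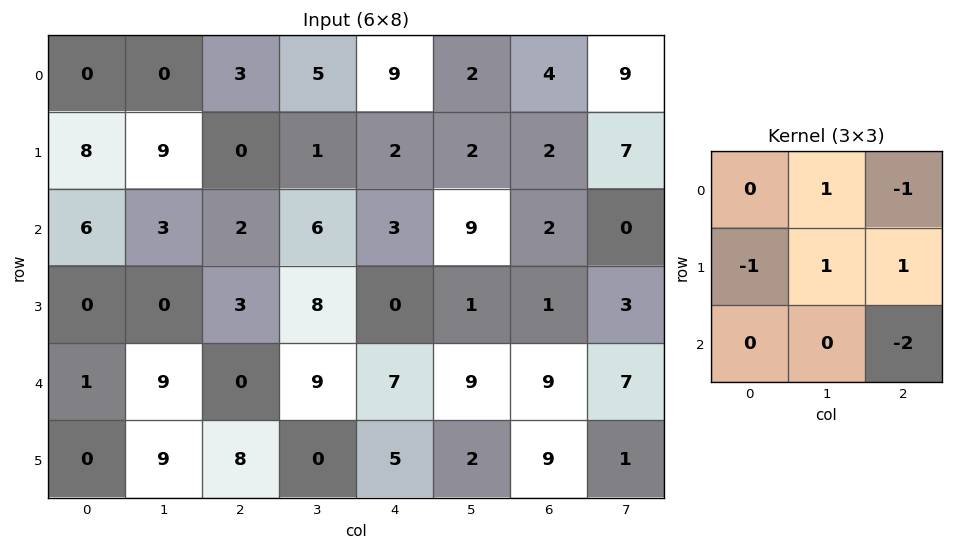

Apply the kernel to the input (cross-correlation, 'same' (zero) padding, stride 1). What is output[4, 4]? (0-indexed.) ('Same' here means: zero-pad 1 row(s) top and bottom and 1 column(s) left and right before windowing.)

The receptive field on the zero-padded input at this output position is [8 0 1 / 9 7 9 / 0 5 2]. Elementwise product with the kernel and sum: 0·1 + 1·-1 + 9·-1 + 7·1 + 9·1 + 2·-2.

2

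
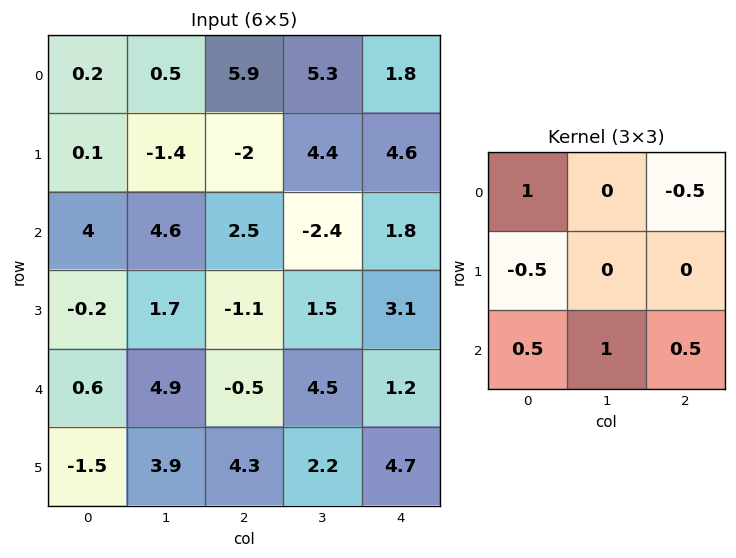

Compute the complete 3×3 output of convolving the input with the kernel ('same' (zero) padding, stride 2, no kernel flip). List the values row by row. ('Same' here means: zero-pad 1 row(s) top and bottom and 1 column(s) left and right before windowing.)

-0.6 -0.75 4.15
1.35 -5.4 9.45
-0.4 5.85 5.05

Output[0,0]: The receptive field on the zero-padded input at this output position is [0 0 0 / 0 0.2 0.5 / 0 0.1 -1.4]. Elementwise product with the kernel and sum: 0·1 + 0·-0.5 + 0·-0.5 + 0·0.5 + 0.1·1 + -1.4·0.5.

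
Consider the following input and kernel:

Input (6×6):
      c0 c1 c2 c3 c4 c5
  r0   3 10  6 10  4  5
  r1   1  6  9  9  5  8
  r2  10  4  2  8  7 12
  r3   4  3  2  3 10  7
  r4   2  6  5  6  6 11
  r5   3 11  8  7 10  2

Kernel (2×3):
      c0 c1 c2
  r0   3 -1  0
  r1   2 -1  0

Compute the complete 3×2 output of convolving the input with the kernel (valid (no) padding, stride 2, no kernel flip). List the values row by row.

-5 17
31 -1
-5 18

Output[0,0]: The receptive field on the input at this output position is [3 10 6 / 1 6 9]. Elementwise product with the kernel and sum: 3·3 + 10·-1 + 1·2 + 6·-1.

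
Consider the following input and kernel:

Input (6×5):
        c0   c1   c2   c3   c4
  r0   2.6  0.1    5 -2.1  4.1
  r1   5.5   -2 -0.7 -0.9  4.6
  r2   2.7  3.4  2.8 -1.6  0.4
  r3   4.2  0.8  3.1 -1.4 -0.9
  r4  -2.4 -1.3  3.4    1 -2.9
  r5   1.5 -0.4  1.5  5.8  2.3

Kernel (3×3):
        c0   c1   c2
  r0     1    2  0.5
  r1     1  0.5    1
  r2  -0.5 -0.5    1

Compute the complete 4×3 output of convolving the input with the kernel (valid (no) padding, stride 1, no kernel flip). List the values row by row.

Output[0,0]: The receptive field on the input at this output position is [2.6 0.1 5 / 5.5 -2 -0.7 / 2.7 3.4 2.8]. Elementwise product with the kernel and sum: 2.6·1 + 0.1·2 + 5·0.5 + 5.5·1 + -2·0.5 + -0.7·1 + 2.7·-0.5 + 3.4·-0.5 + 2.8·1.
Output[0,1]: The receptive field on the input at this output position is [0.1 5 -2.1 / -2 -0.7 -0.9 / 3.4 2.8 -1.6]. Elementwise product with the kernel and sum: 0.1·1 + 5·2 + -2.1·0.5 + -2·1 + -0.7·0.5 + -0.9·1 + 3.4·-0.5 + 2.8·-0.5 + -1.6·1.

8.85 1.1 6.1
8.95 -4 0.45
23.85 9.1 -3.8
8.65 12.95 -0.5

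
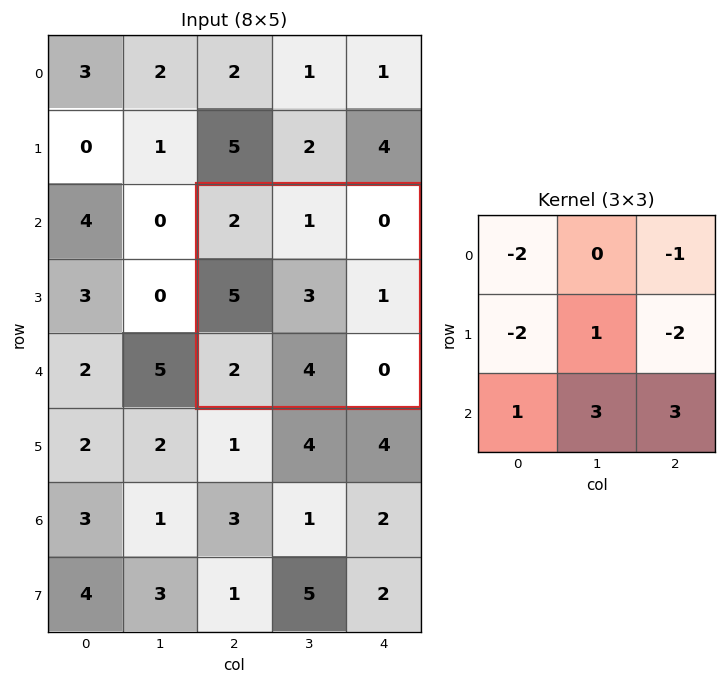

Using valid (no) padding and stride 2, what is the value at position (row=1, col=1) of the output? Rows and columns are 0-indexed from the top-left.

1

The receptive field on the input at this output position is [2 1 0 / 5 3 1 / 2 4 0]. Elementwise product with the kernel and sum: 2·-2 + 0·-1 + 5·-2 + 3·1 + 1·-2 + 2·1 + 4·3 + 0·3.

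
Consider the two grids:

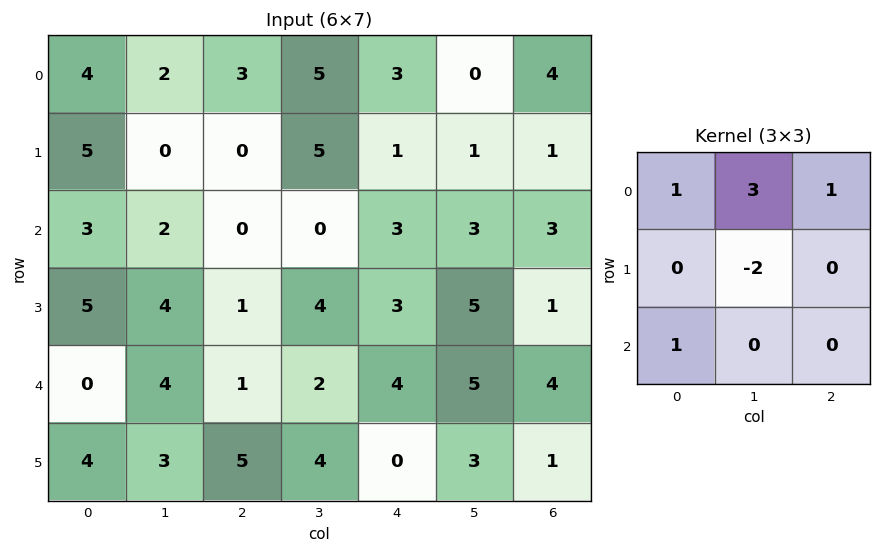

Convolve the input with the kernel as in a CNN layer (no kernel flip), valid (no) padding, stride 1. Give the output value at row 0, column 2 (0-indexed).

11

The receptive field on the input at this output position is [3 5 3 / 0 5 1 / 0 0 3]. Elementwise product with the kernel and sum: 3·1 + 5·3 + 3·1 + 5·-2 + 0·1.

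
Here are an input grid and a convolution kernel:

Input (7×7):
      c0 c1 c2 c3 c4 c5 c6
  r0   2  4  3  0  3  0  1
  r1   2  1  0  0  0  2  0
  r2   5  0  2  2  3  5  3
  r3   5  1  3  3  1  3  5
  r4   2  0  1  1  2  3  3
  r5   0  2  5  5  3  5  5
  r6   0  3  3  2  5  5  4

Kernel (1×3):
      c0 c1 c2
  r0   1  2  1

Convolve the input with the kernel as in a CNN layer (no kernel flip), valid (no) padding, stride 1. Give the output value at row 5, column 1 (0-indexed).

The receptive field on the input at this output position is [2 5 5]. Elementwise product with the kernel and sum: 2·1 + 5·2 + 5·1.

17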